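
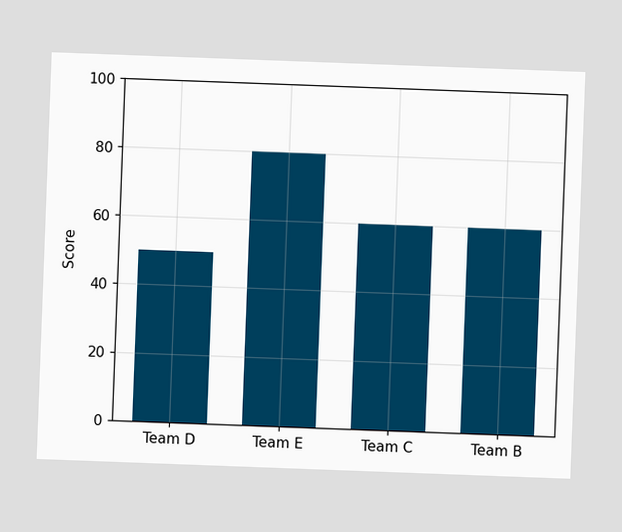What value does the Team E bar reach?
80

The chart is tilted about 2° clockwise. Reading along the chart's y-axis, the Team E bar reaches 80.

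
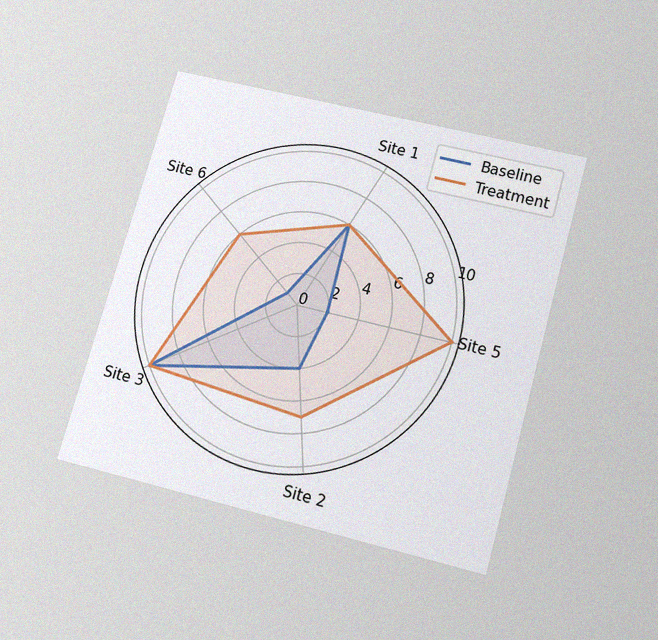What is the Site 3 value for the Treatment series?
The chart is tilted about 16° clockwise and viewed slightly from below, with some photo noise. On the Site 3 axis, Treatment reaches 10.

10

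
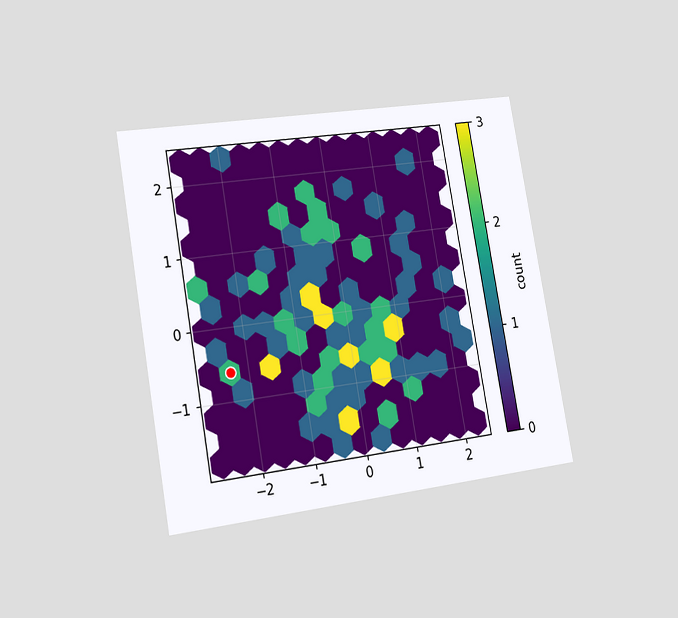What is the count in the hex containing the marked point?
2

The chart is tilted about 10° counter-clockwise and viewed slightly from the left. The marked hex reads 2 on the colorbar.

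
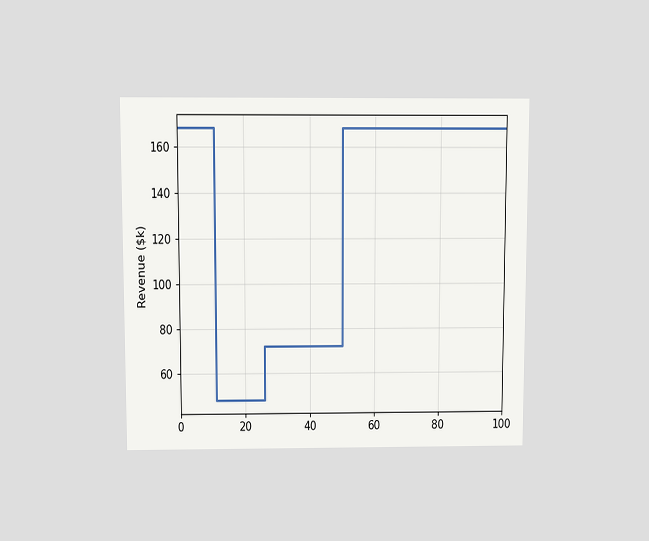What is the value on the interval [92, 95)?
The chart is viewed slightly from above. On [92, 95) the step sits at $168k.

$168k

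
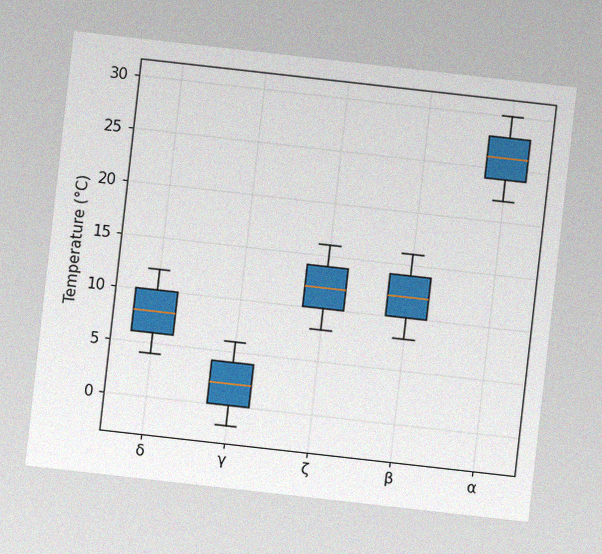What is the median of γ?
2°C

The chart is tilted about 6° clockwise, with some photo noise. The median line in the γ box sits at 2°C.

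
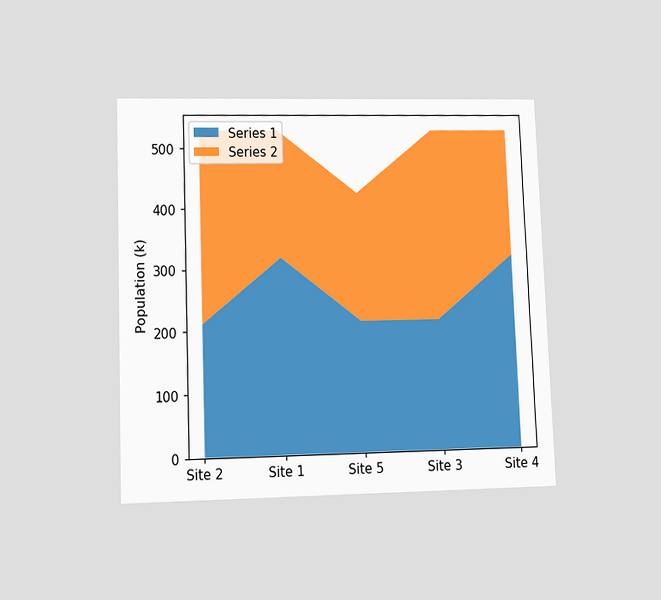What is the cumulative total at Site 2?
530k

The chart is tilted about 2° counter-clockwise and viewed at a slight angle. The stacked total at Site 2 reaches 530k.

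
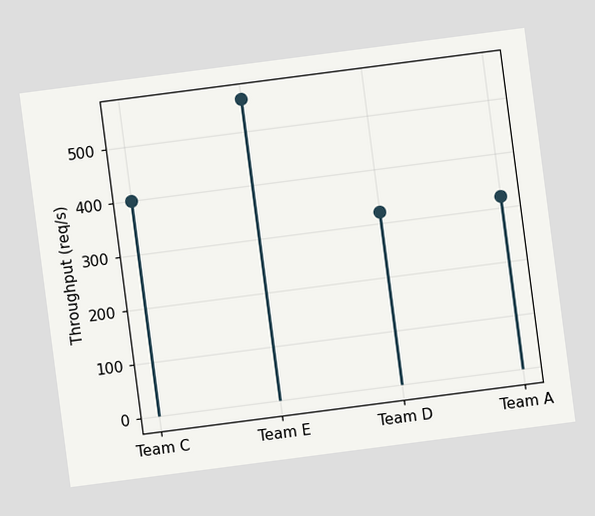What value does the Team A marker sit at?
320req/s

The chart is tilted about 7° counter-clockwise. The Team A marker sits at 320req/s.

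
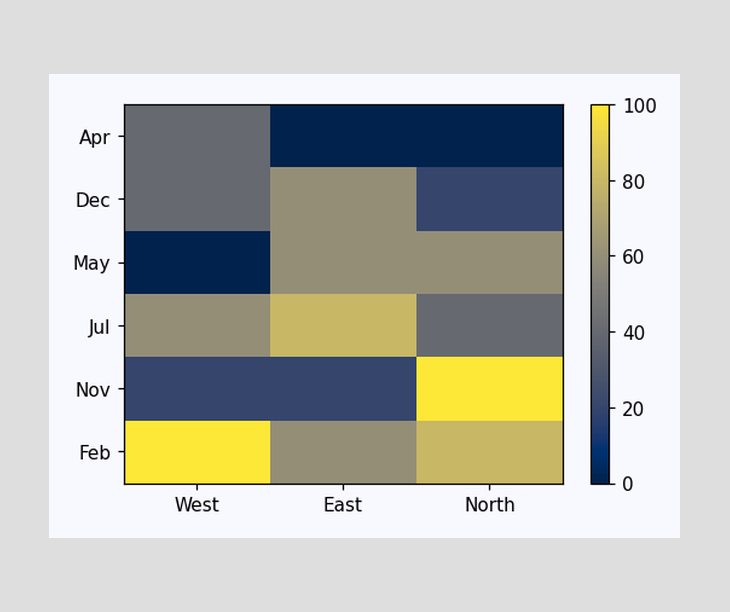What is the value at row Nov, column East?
Matching cell (Nov, East) against the colorbar gives 20.

20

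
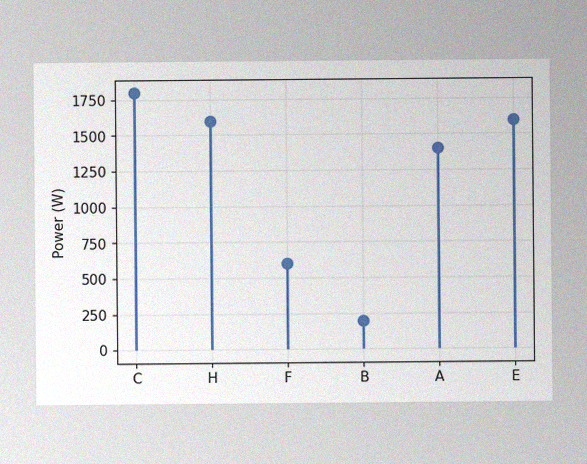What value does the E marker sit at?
The image has some photo noise and uneven lighting. The E marker sits at 1600W.

1600W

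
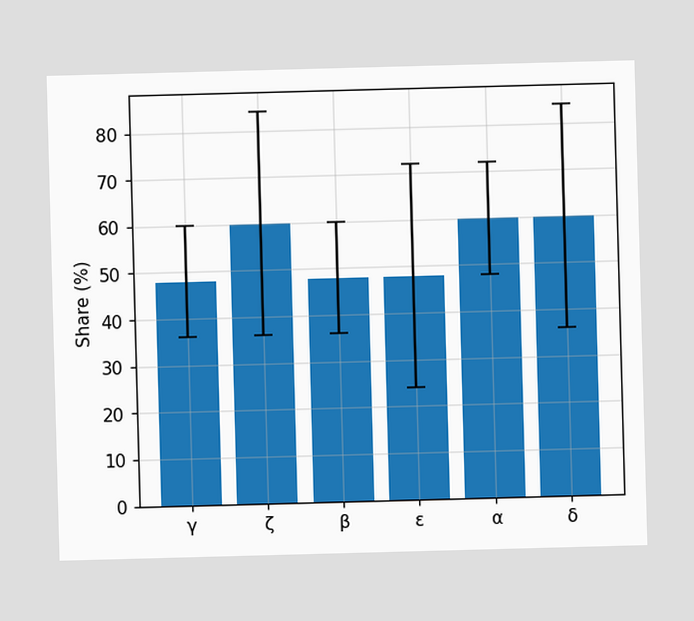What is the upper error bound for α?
72%

The α bar's upper whisker reaches 72%.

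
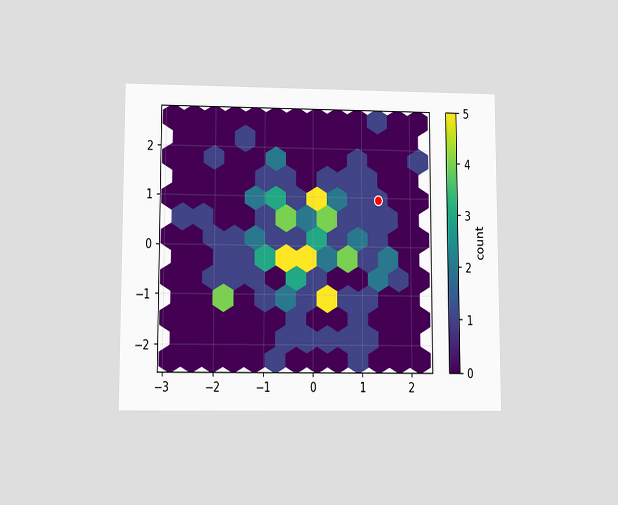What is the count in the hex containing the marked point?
The chart is viewed at a slight angle. The marked hex reads 1 on the colorbar.

1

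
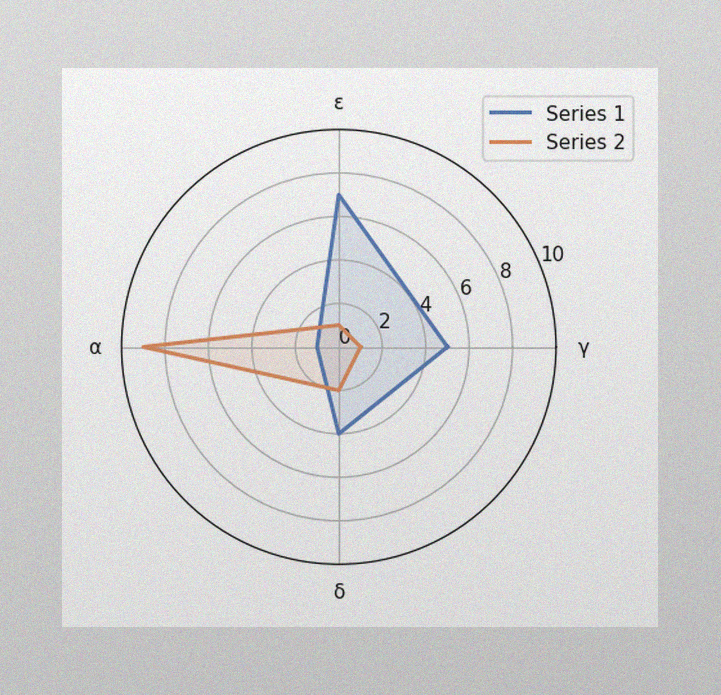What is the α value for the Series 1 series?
The image has some photo noise and uneven lighting. On the α axis, Series 1 reaches 1.

1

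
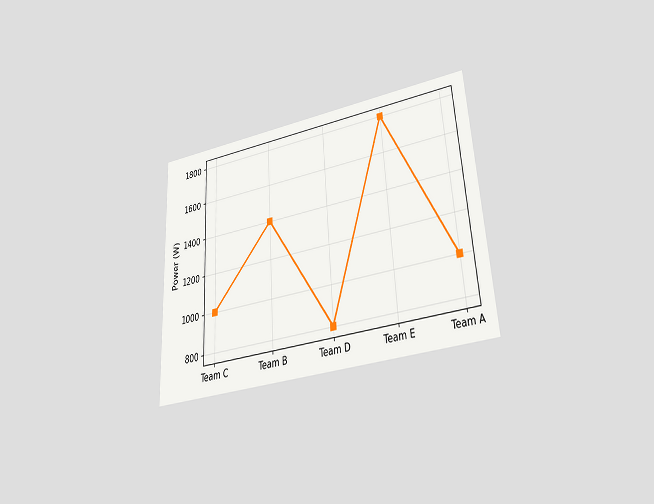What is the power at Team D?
800W

The chart is tilted about 3° counter-clockwise and viewed slightly from below. At Team D, the line is at 800W.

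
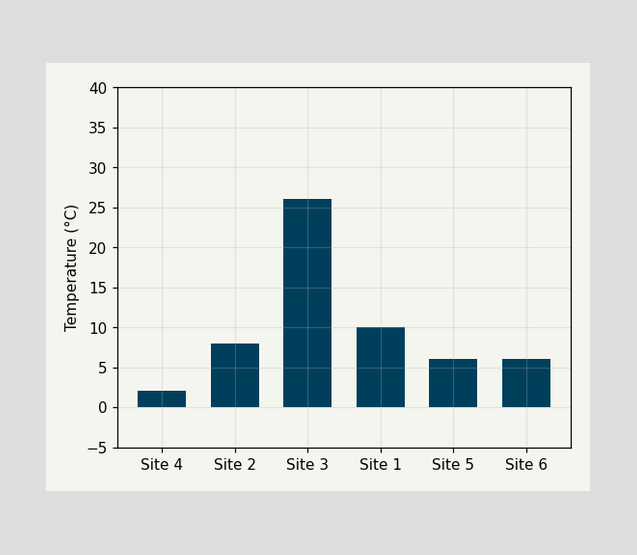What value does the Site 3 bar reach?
Reading along the chart's y-axis, the Site 3 bar reaches 26°C.

26°C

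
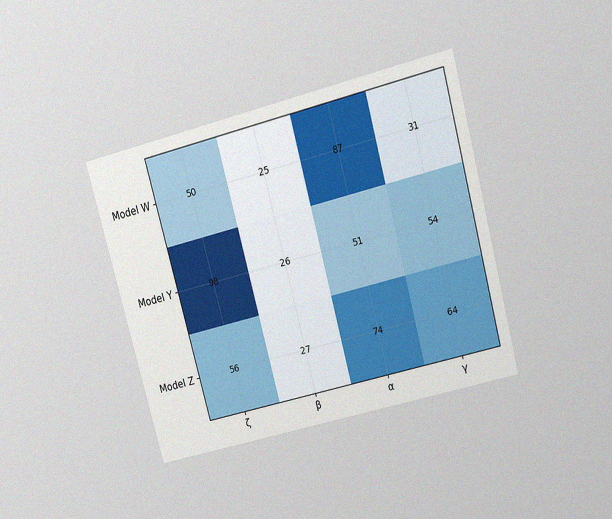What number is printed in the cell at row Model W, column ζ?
50

The chart is tilted about 15° counter-clockwise and viewed slightly from above, with some photo noise. The (Model W, ζ) cell reads 50.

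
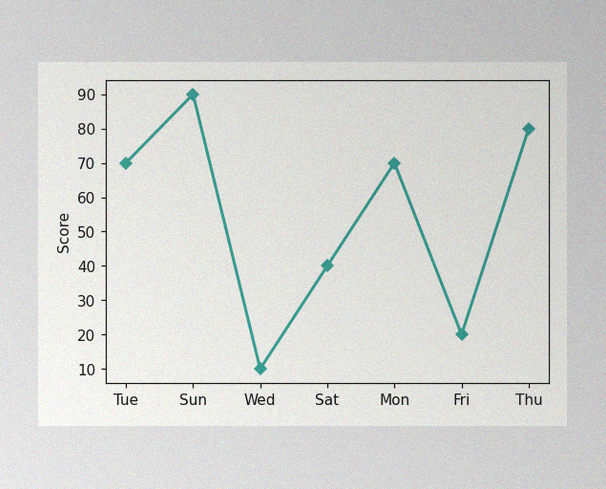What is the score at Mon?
70

The image has some photo noise and uneven lighting. At Mon, the line is at 70.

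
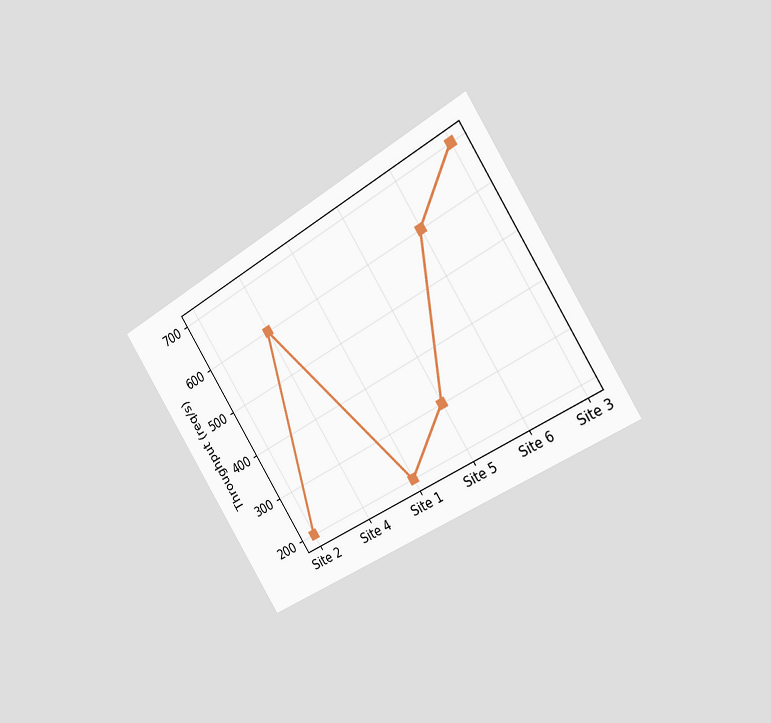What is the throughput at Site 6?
The chart is tilted about 33° counter-clockwise and viewed slightly from the right. At Site 6, the line is at 600req/s.

600req/s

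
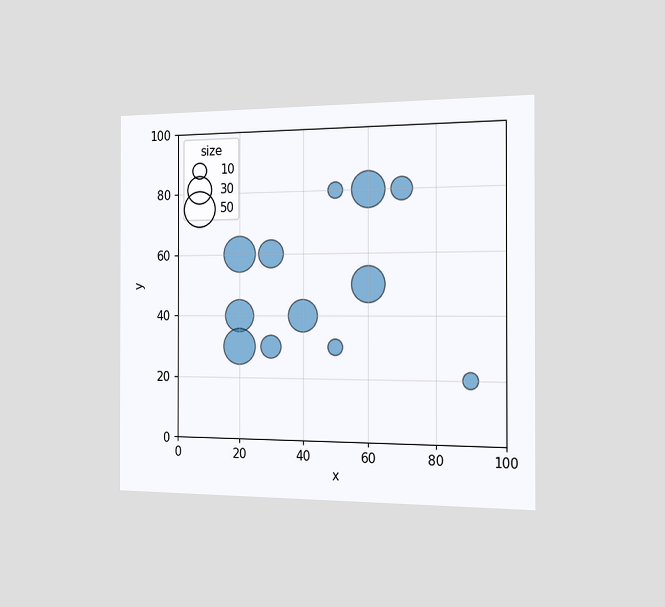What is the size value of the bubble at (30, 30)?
20

The chart is viewed slightly from the right. Matching the bubble at (30, 30) against the size legend gives 20.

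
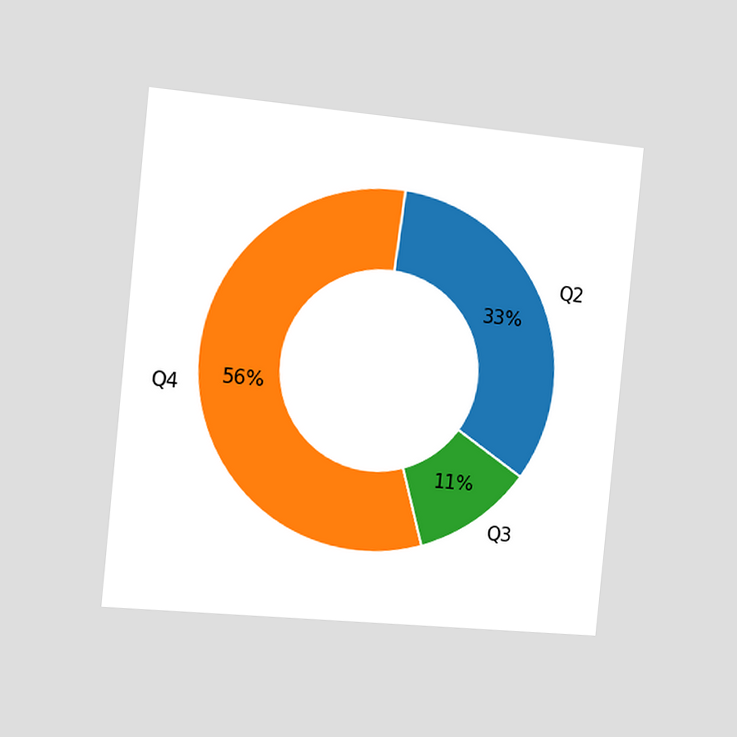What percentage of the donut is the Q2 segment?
The chart is tilted about 6° clockwise and viewed slightly from the left. The Q2 segment takes up 33% of the ring.

33%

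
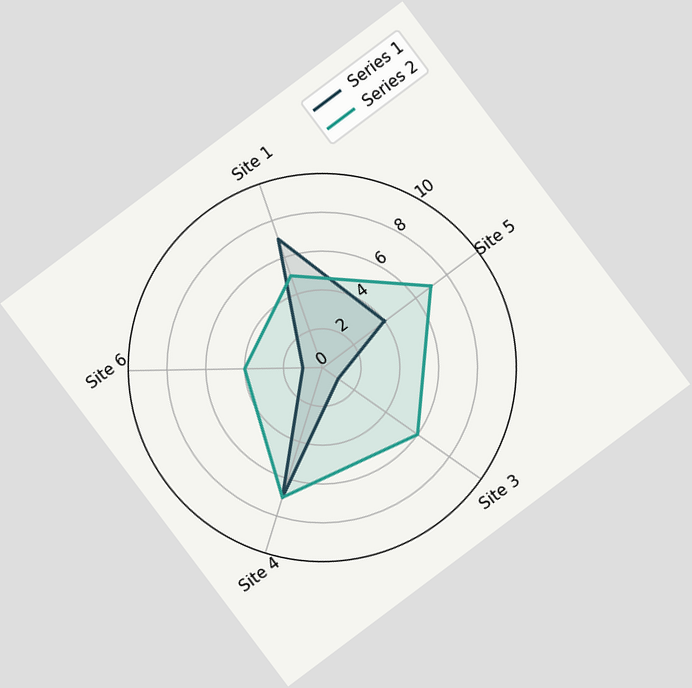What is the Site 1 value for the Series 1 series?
7

The chart is tilted about 37° counter-clockwise. On the Site 1 axis, Series 1 reaches 7.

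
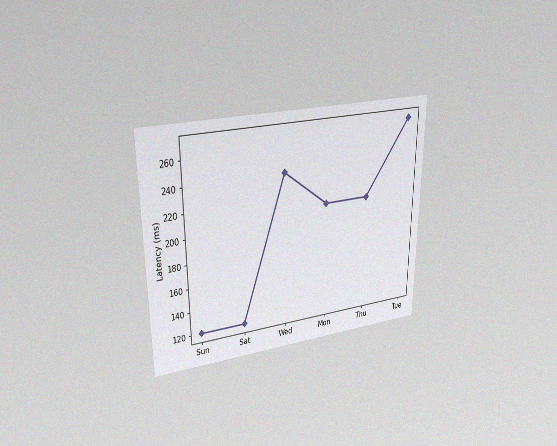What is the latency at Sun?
The chart is viewed at a slight angle, with some photo noise. At Sun, the line is at 120ms.

120ms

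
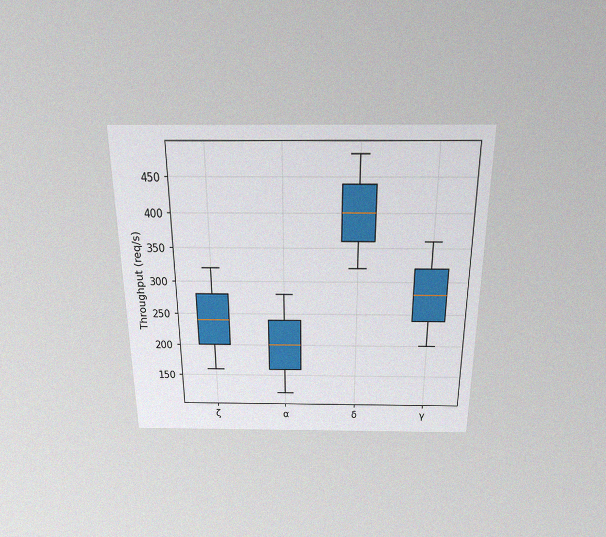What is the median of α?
The chart is viewed slightly from above, with some photo noise. The median line in the α box sits at 200req/s.

200req/s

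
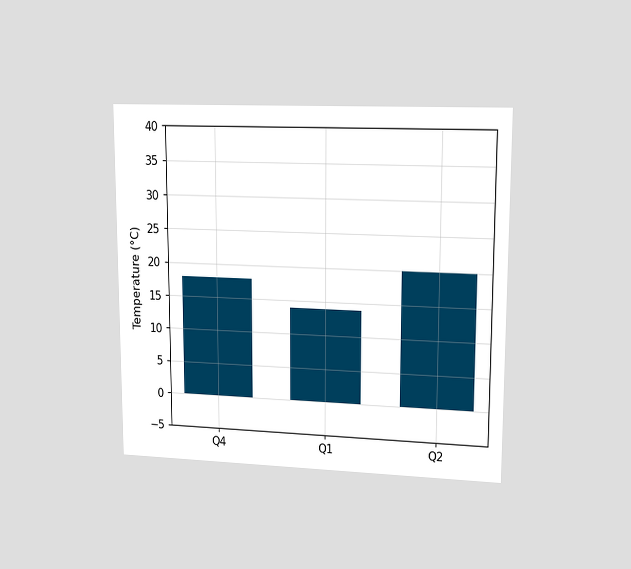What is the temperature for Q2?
20°C

The chart is viewed at a slight angle. Reading along the chart's y-axis, the Q2 bar reaches 20°C.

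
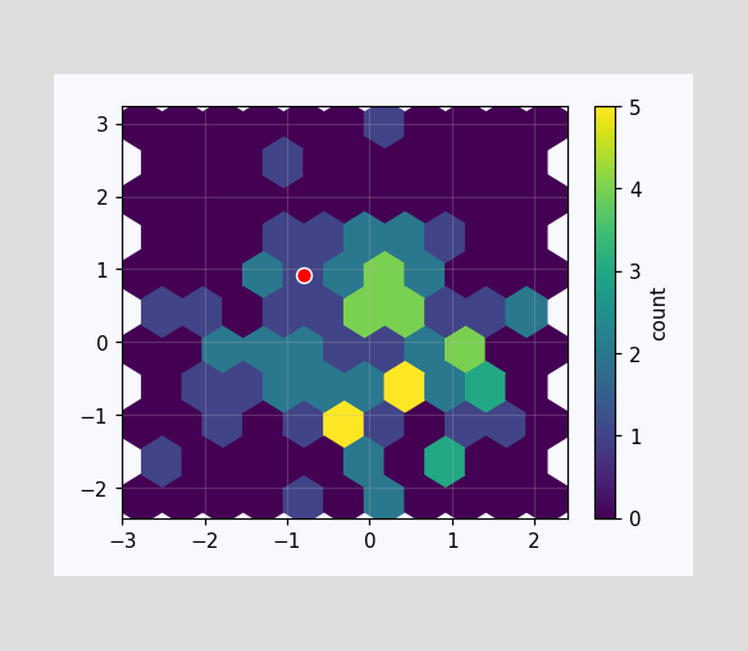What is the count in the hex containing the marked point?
1

The marked hex reads 1 on the colorbar.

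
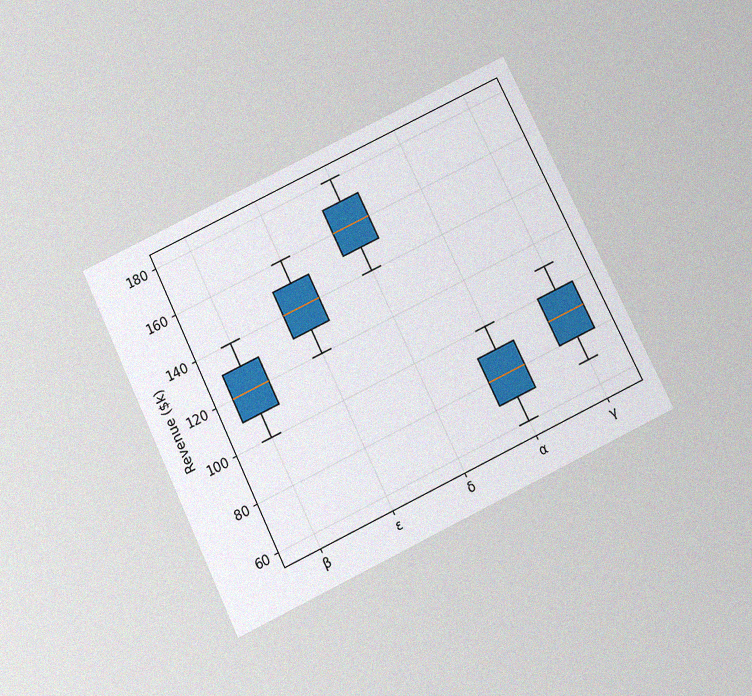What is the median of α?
$80k

The chart is tilted about 26° counter-clockwise and viewed slightly from below, with some photo noise. The median line in the α box sits at $80k.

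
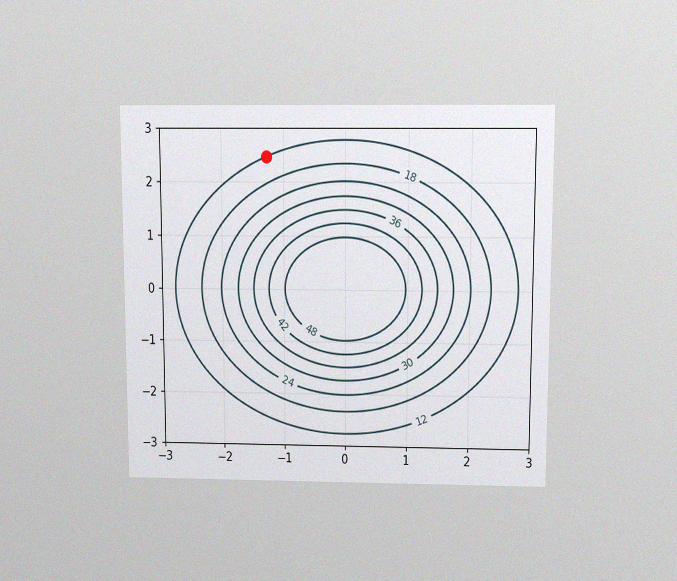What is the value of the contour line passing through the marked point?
12

The chart is viewed slightly from above, with some photo noise. The marked point sits on the contour labelled 12.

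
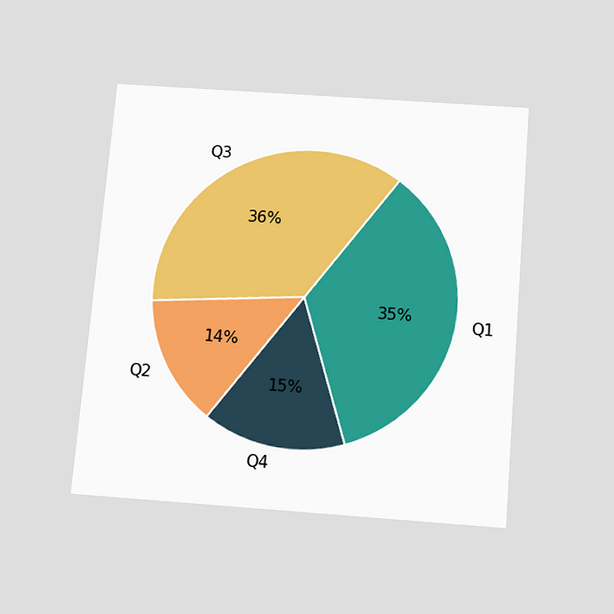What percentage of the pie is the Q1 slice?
The chart is tilted about 5° clockwise and viewed slightly from below. The Q1 slice takes up 35% of the pie.

35%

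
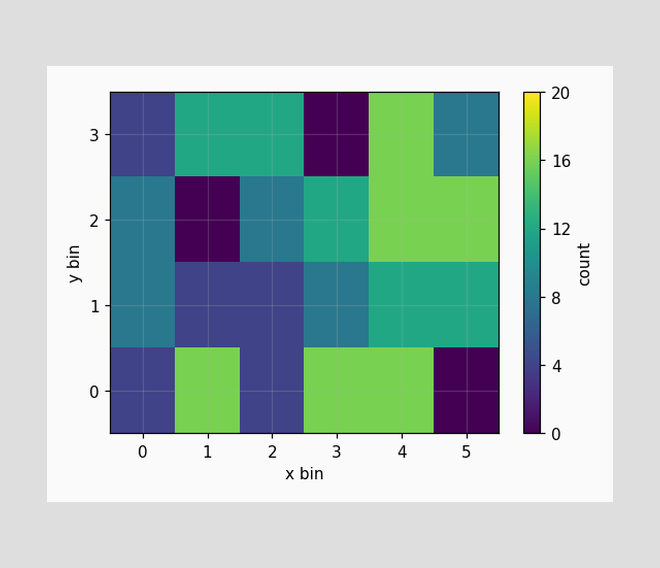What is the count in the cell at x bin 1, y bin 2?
Matching the cell (1, 2) against the colorbar gives 0.

0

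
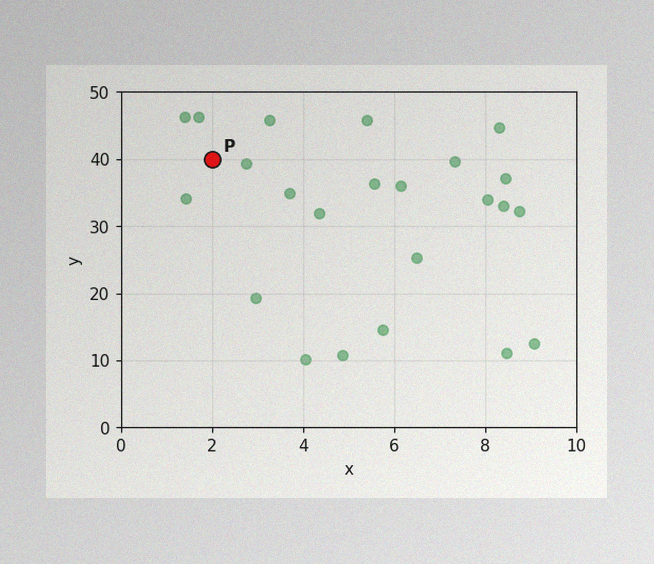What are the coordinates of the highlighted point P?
The image has some photo noise and uneven lighting. Following the gridlines from P to each axis, P sits at (2, 40).

(2, 40)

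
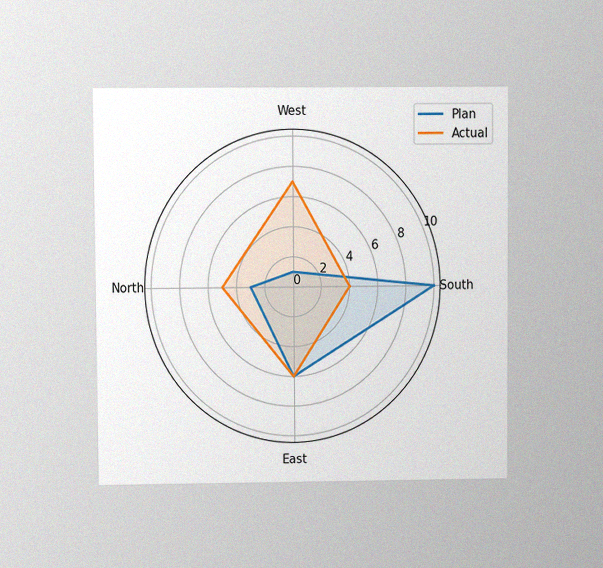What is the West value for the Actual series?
7

The chart is viewed at a slight angle, with some photo noise. On the West axis, Actual reaches 7.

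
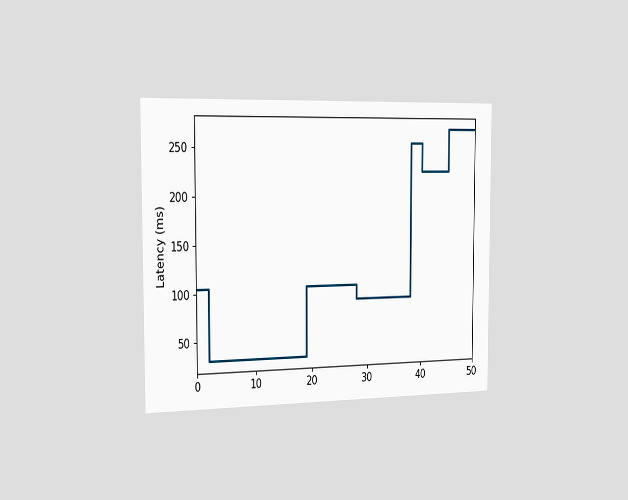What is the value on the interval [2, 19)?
30ms

The chart is viewed slightly from the left. On [2, 19) the step sits at 30ms.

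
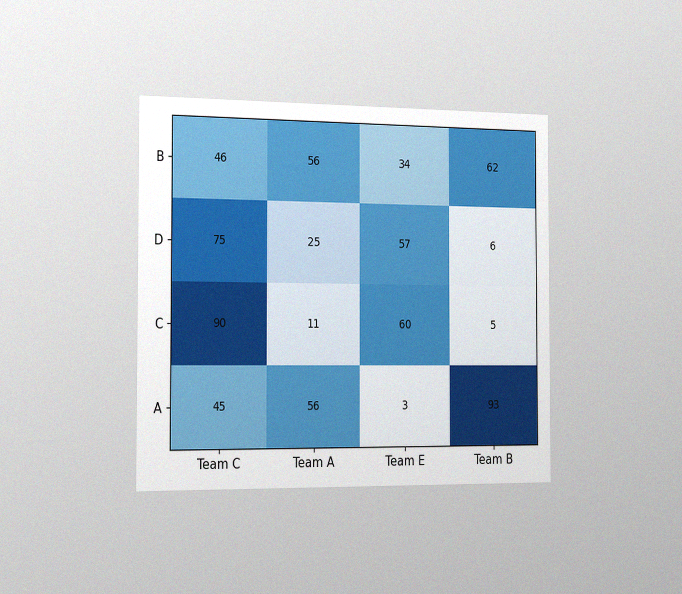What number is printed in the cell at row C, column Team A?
11

The chart is viewed slightly from the left, with some photo noise. The (C, Team A) cell reads 11.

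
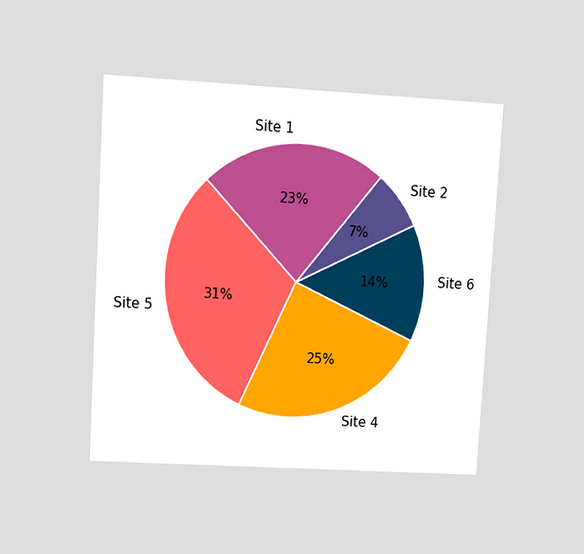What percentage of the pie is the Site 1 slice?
23%

The chart is tilted about 3° clockwise and viewed at a slight angle. The Site 1 slice takes up 23% of the pie.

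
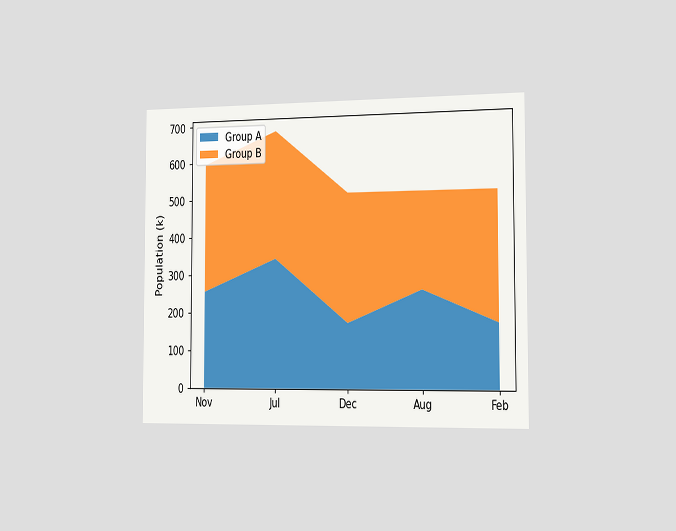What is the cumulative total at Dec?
The chart is viewed slightly from the right. The stacked total at Dec reaches 510k.

510k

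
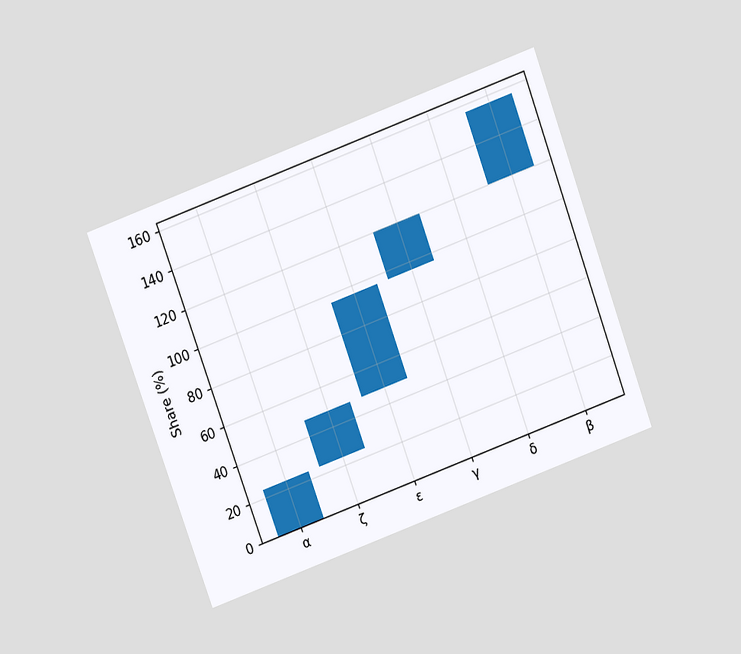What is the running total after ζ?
48%

The chart is tilted about 20° counter-clockwise and viewed slightly from above. After ζ the running total reaches 48%.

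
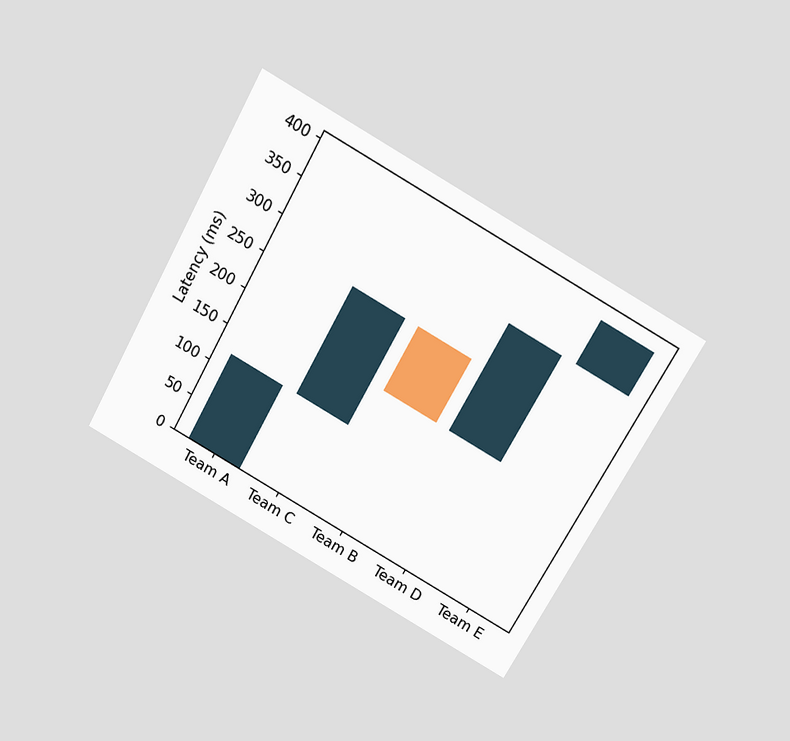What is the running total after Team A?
The chart is tilted about 29° clockwise and viewed slightly from above. After Team A the running total reaches 120ms.

120ms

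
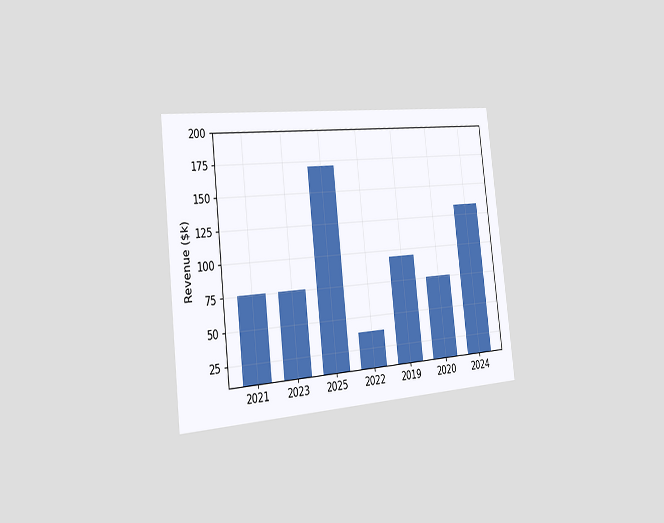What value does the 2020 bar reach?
$76k

The chart is tilted about 6° counter-clockwise and viewed slightly from the left. Reading along the chart's y-axis, the 2020 bar reaches $76k.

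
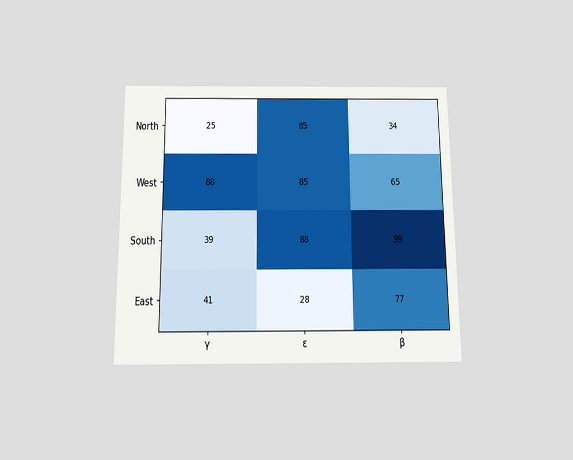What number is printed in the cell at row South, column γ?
39

The chart is viewed slightly from below. The (South, γ) cell reads 39.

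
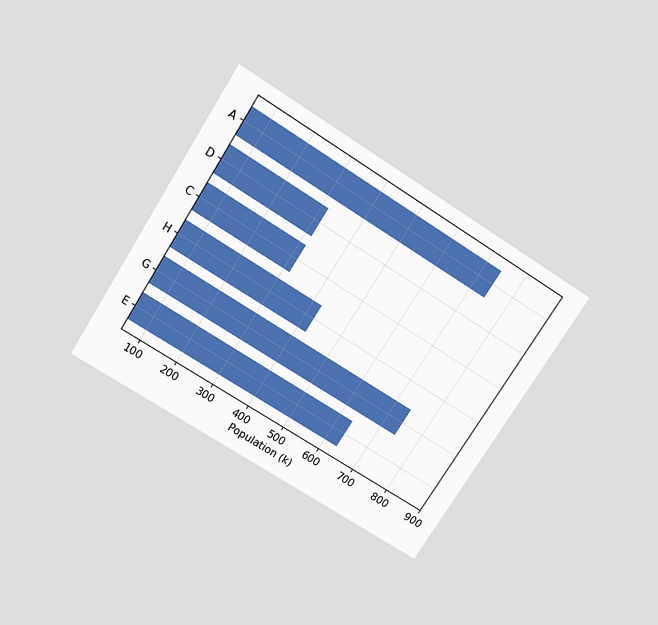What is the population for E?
636k

The chart is tilted about 33° clockwise and viewed slightly from above. Reading along the chart's x-axis, the E bar reaches 636k.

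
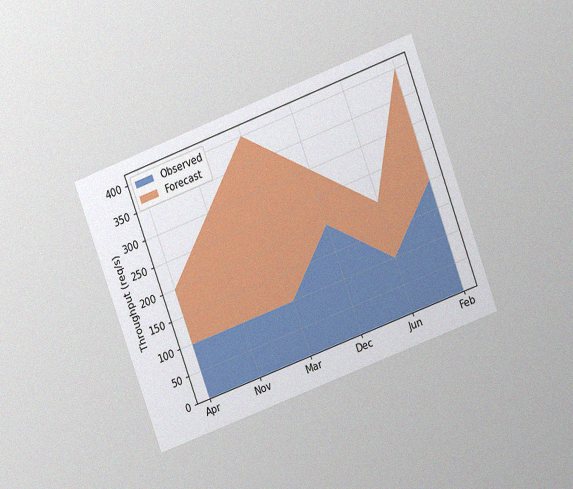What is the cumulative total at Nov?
The chart is tilted about 20° counter-clockwise and viewed at a slight angle, with some photo noise. The stacked total at Nov reaches 300req/s.

300req/s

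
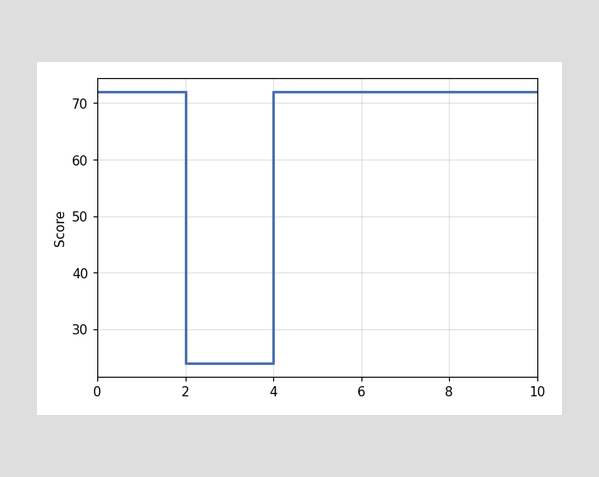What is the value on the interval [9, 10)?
72

On [9, 10) the step sits at 72.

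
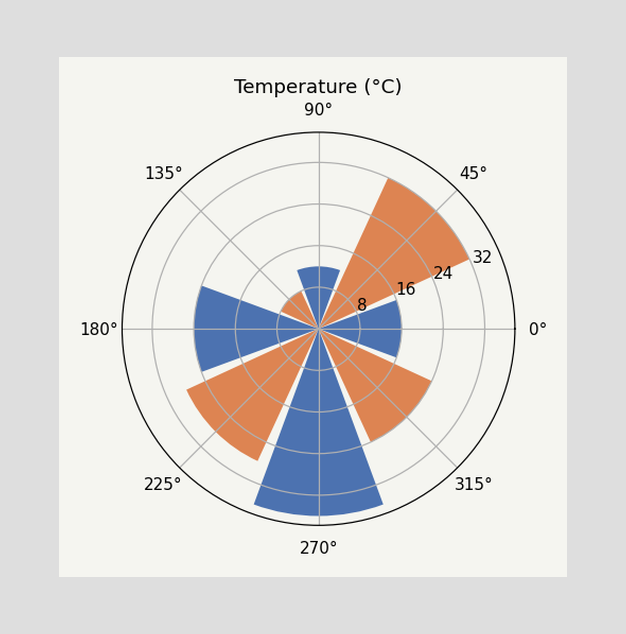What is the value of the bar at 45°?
The bar at 45° reaches 32°C on the radial axis.

32°C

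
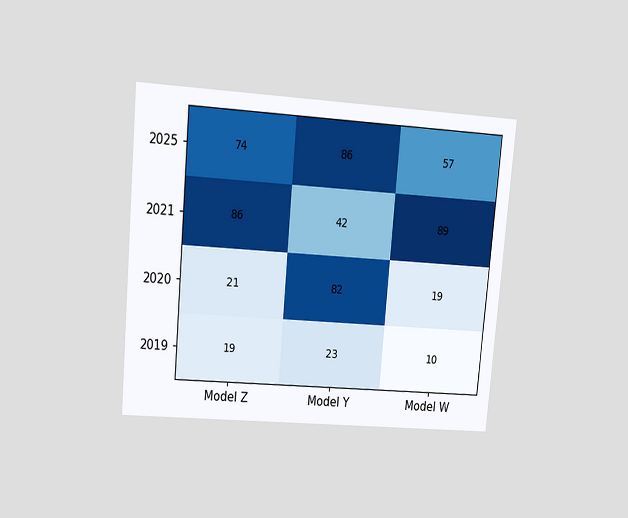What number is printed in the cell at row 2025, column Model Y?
The chart is tilted about 5° clockwise and viewed at a slight angle. The (2025, Model Y) cell reads 86.

86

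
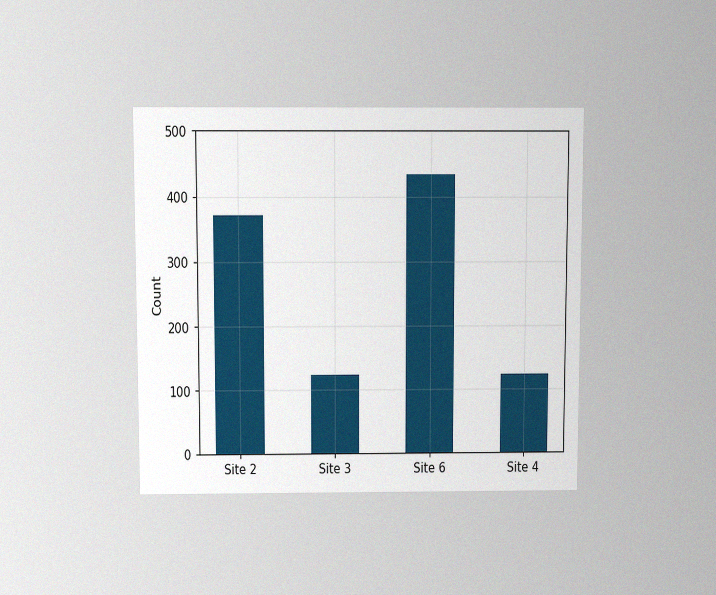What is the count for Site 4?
The chart is viewed slightly from above, with some photo noise. Reading along the chart's y-axis, the Site 4 bar reaches 124.

124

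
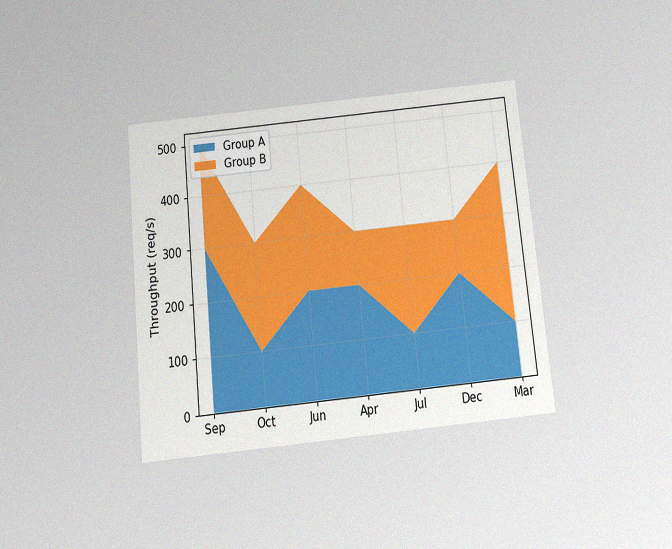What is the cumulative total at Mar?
The chart is tilted about 6° counter-clockwise and viewed slightly from below, with some photo noise. The stacked total at Mar reaches 400req/s.

400req/s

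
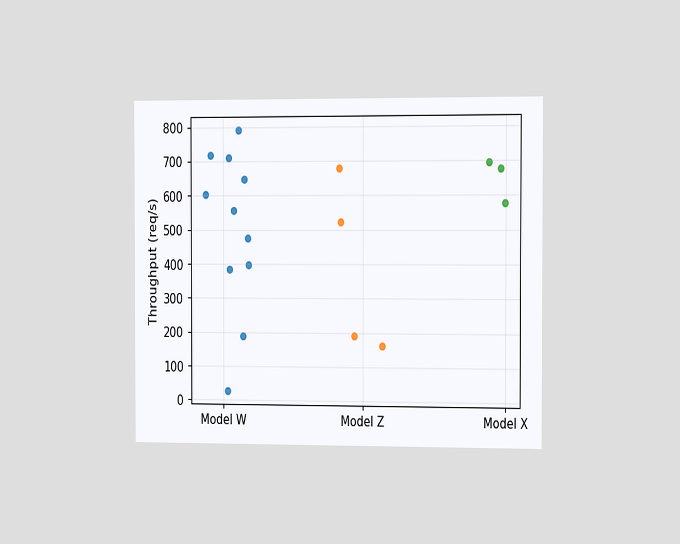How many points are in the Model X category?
The chart is viewed slightly from the right. Counting the markers in the Model X column gives 3.

3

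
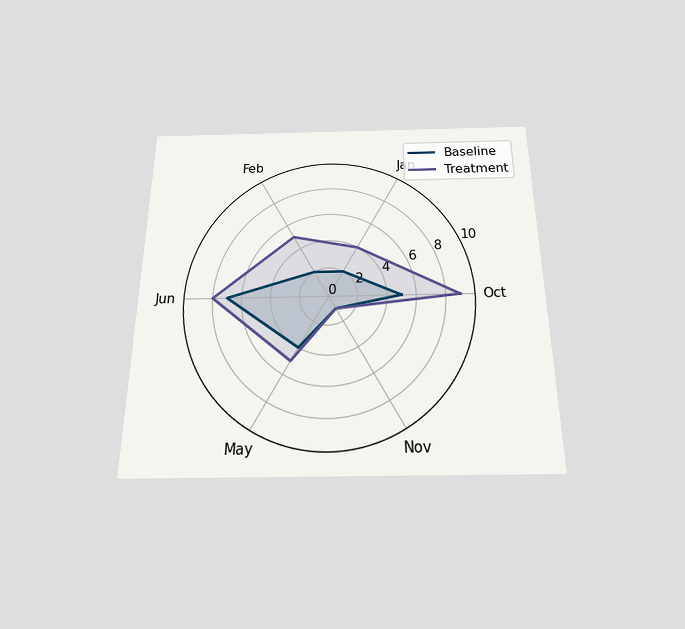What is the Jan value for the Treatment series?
The chart is viewed slightly from below. On the Jan axis, Treatment reaches 4.

4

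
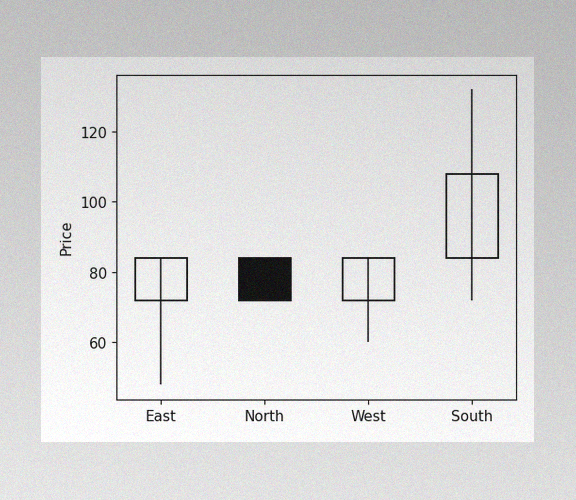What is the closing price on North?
The image has some photo noise and uneven lighting. The North candle closes at 72.

72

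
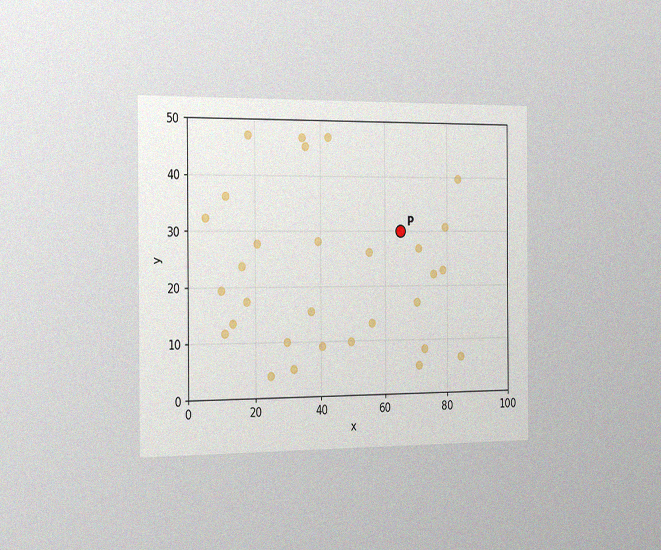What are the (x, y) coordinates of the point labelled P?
The chart is viewed slightly from the left, with some photo noise. Following the gridlines from P to each axis, P sits at (65, 30).

(65, 30)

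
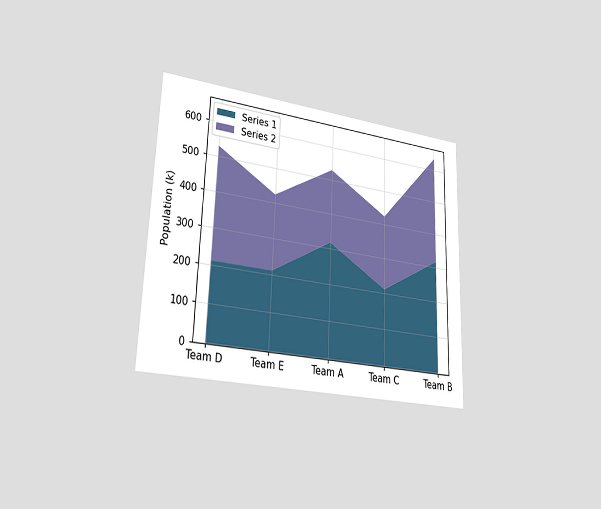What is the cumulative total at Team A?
The chart is viewed slightly from the left. The stacked total at Team A reaches 530k.

530k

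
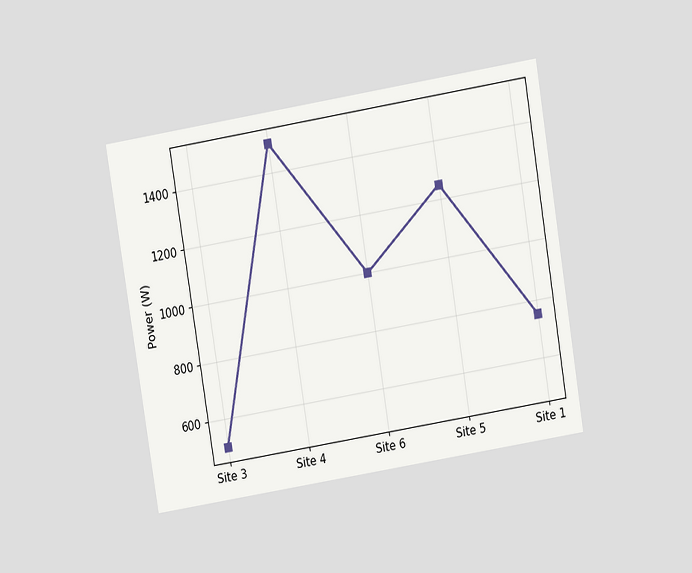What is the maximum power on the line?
The chart is tilted about 9° counter-clockwise and viewed at a slight angle. The highest point is at Site 4, and reading across to the y-axis gives 1500W.

1500W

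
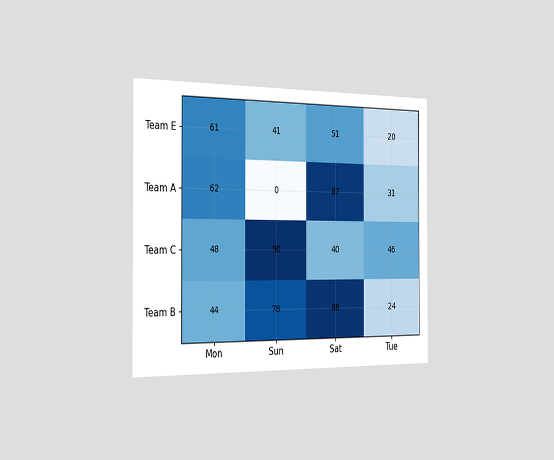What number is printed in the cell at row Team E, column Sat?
51

The chart is viewed slightly from the left. The (Team E, Sat) cell reads 51.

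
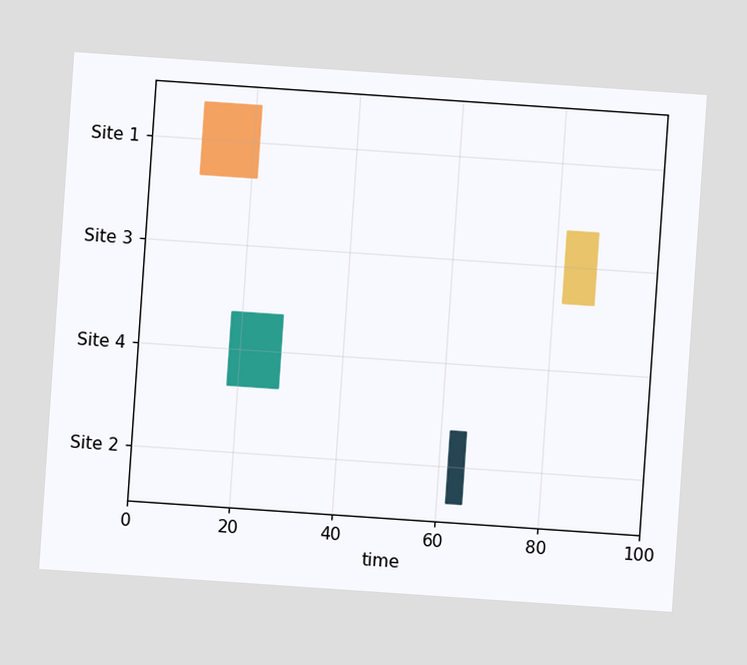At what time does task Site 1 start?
The chart is tilted about 4° clockwise. The Site 1 bar begins at t=10.

10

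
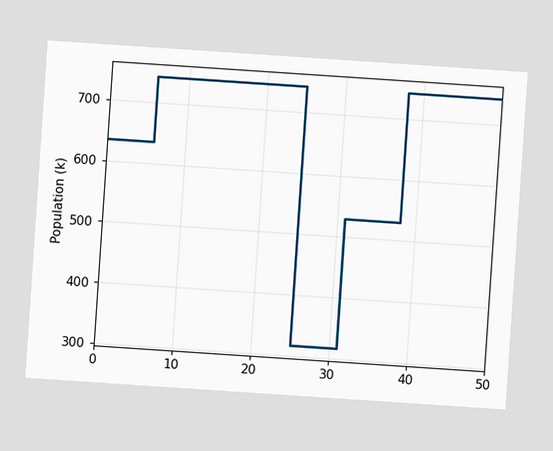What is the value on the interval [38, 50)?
742k

The chart is tilted about 4° clockwise. On [38, 50) the step sits at 742k.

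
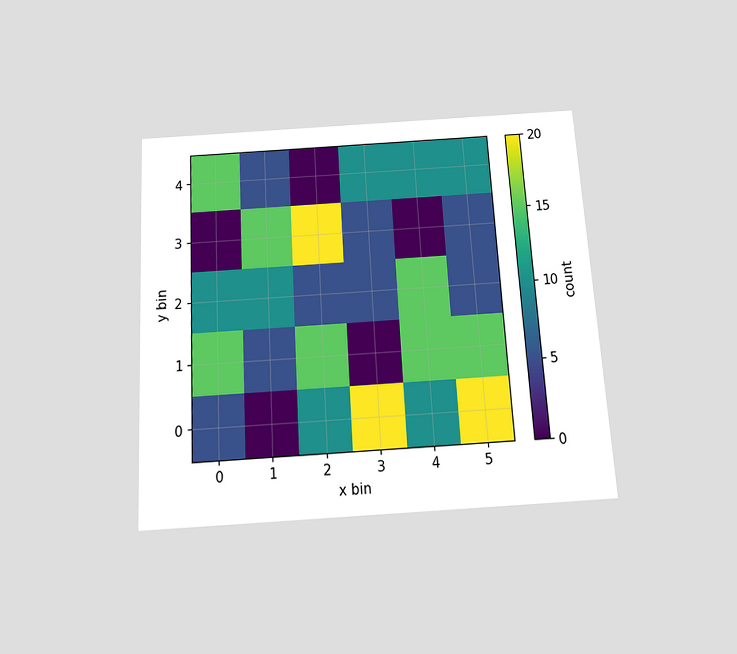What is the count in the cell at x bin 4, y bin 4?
10

The chart is tilted about 3° counter-clockwise and viewed slightly from below. Matching the cell (4, 4) against the colorbar gives 10.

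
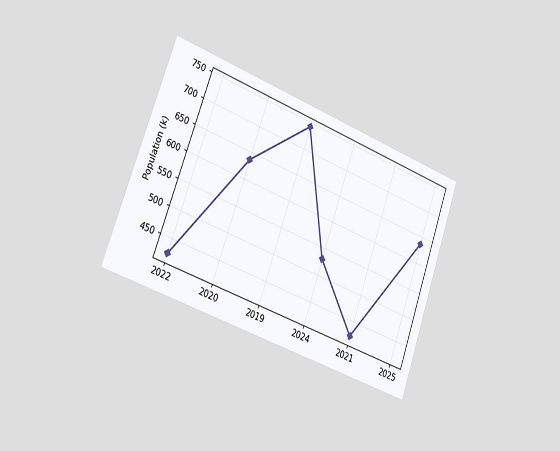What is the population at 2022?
424k

The chart is tilted about 20° clockwise and viewed slightly from the left. At 2022, the line is at 424k.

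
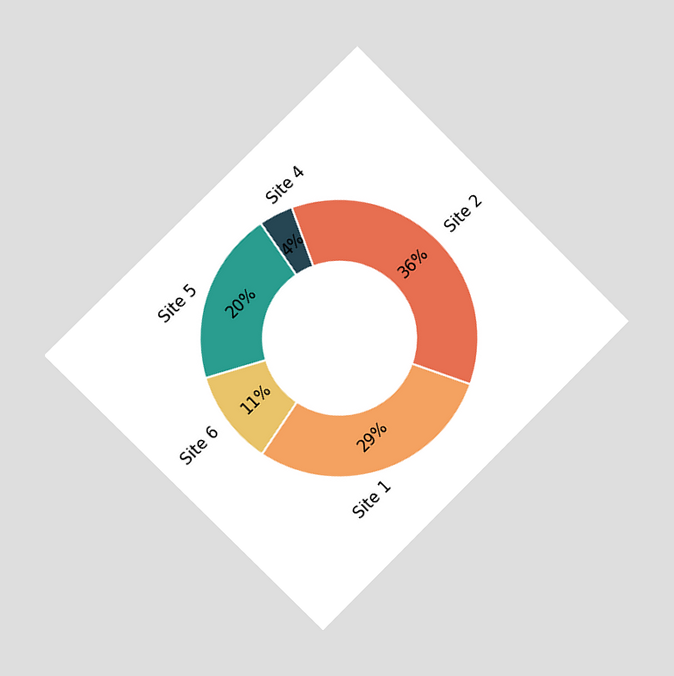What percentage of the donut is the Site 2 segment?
The chart is tilted about 45° counter-clockwise and viewed slightly from the left. The Site 2 segment takes up 36% of the ring.

36%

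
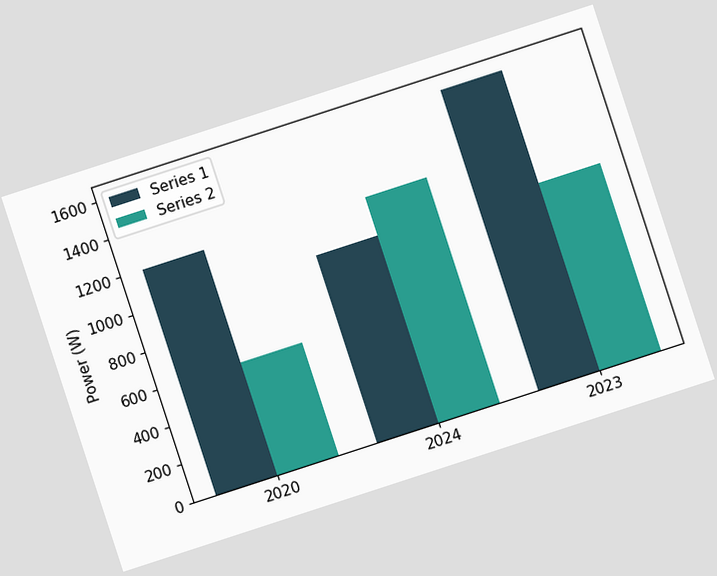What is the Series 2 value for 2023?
1000W

The chart is tilted about 18° counter-clockwise. The Series 2 bar at 2023 reaches 1000W on the y-axis.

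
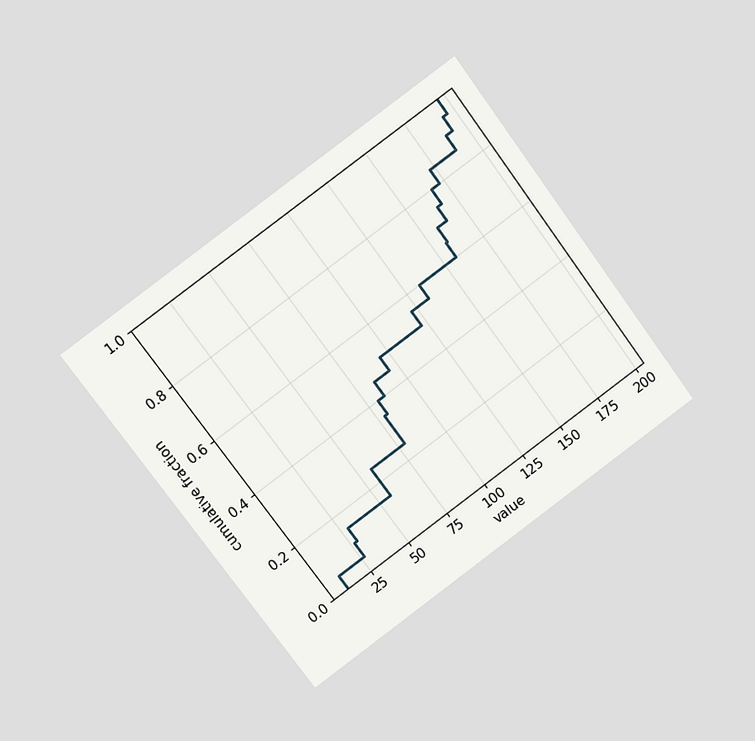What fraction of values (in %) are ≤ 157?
The chart is tilted about 36° counter-clockwise and viewed at a slight angle. At x=157 the ECDF step is at 65%.

65%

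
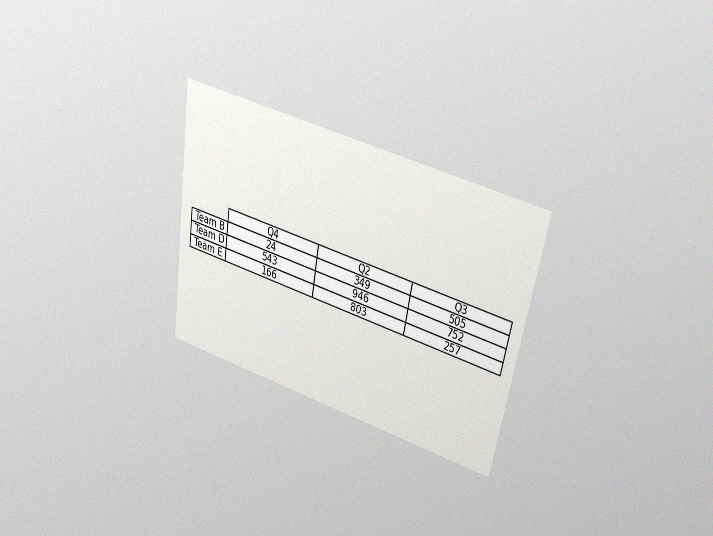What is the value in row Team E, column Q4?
The chart is tilted about 10° clockwise and viewed slightly from above, with some photo noise. The (Team E, Q4) cell reads 166.

166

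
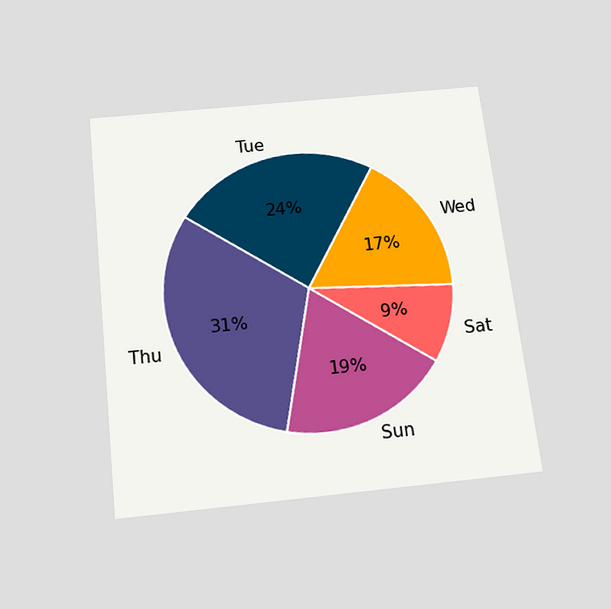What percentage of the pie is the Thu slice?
31%

The chart is tilted about 6° counter-clockwise and viewed slightly from below. The Thu slice takes up 31% of the pie.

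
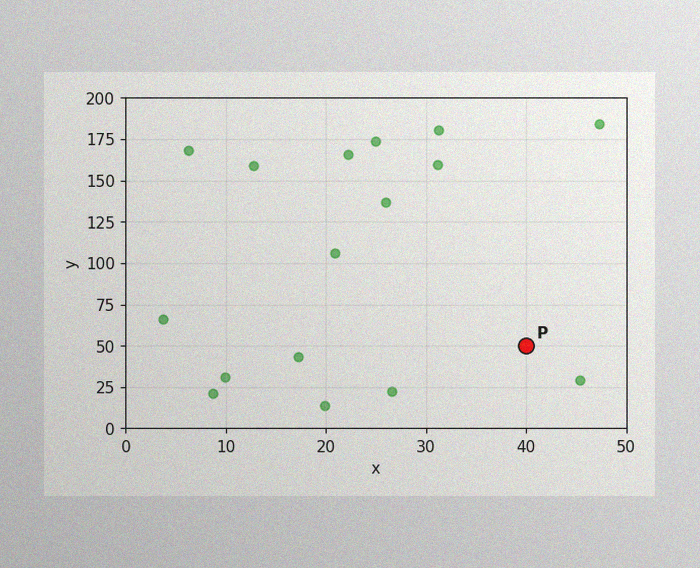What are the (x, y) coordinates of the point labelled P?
(40, 50)

The image has some photo noise and uneven lighting. Following the gridlines from P to each axis, P sits at (40, 50).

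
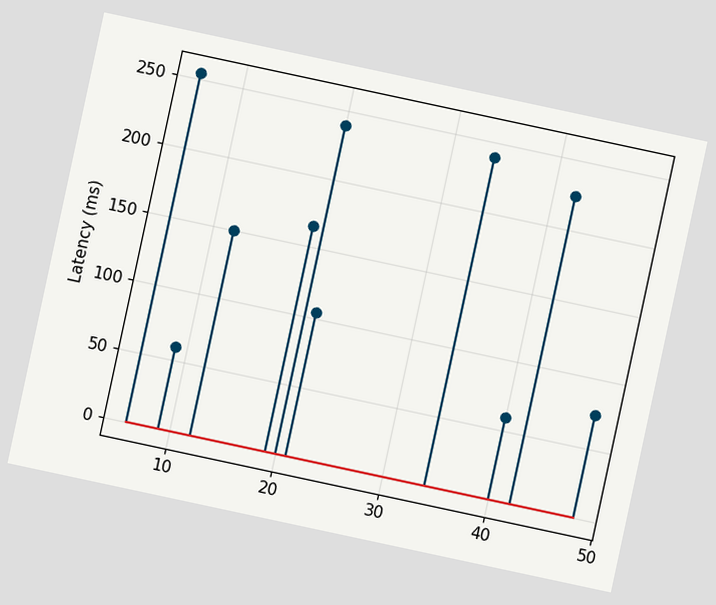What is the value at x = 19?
165ms

The chart is tilted about 12° clockwise. The stem at x=19 reaches 165ms.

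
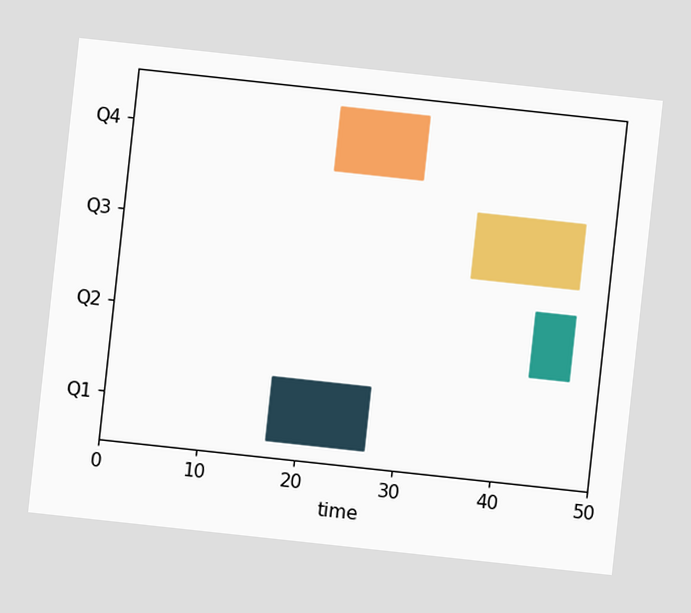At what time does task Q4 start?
21

The chart is tilted about 6° clockwise. The Q4 bar begins at t=21.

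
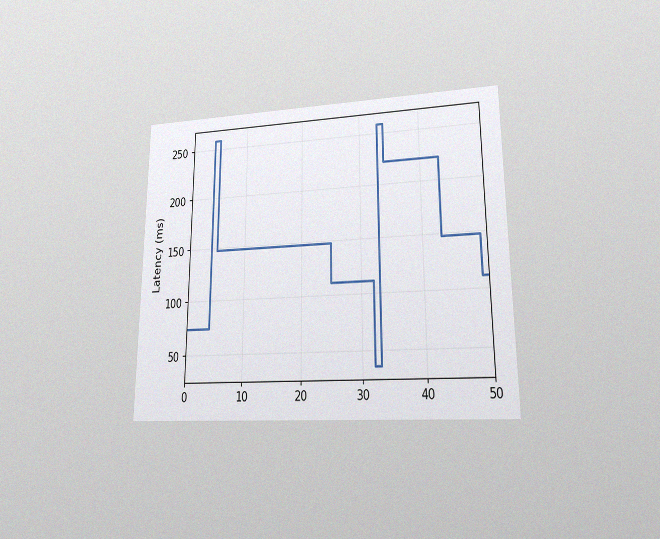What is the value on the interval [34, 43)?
222ms

The chart is viewed at a slight angle, with some photo noise. On [34, 43) the step sits at 222ms.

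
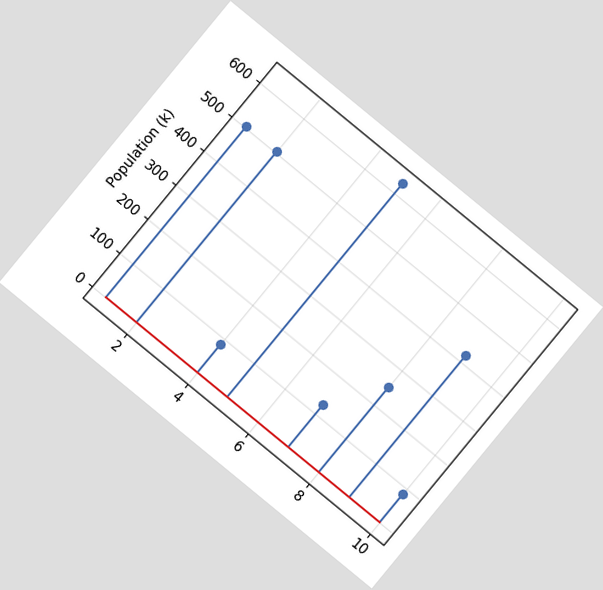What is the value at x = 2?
504k

The chart is tilted about 39° clockwise. The stem at x=2 reaches 504k.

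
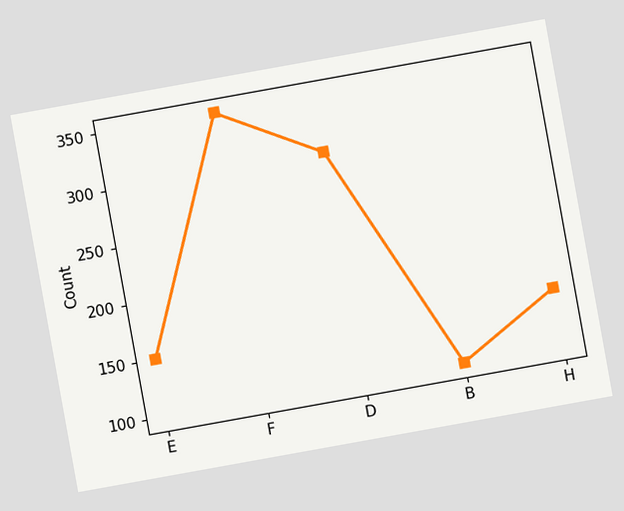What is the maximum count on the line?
The chart is tilted about 10° counter-clockwise. The highest point is at F, and reading across to the y-axis gives 350.

350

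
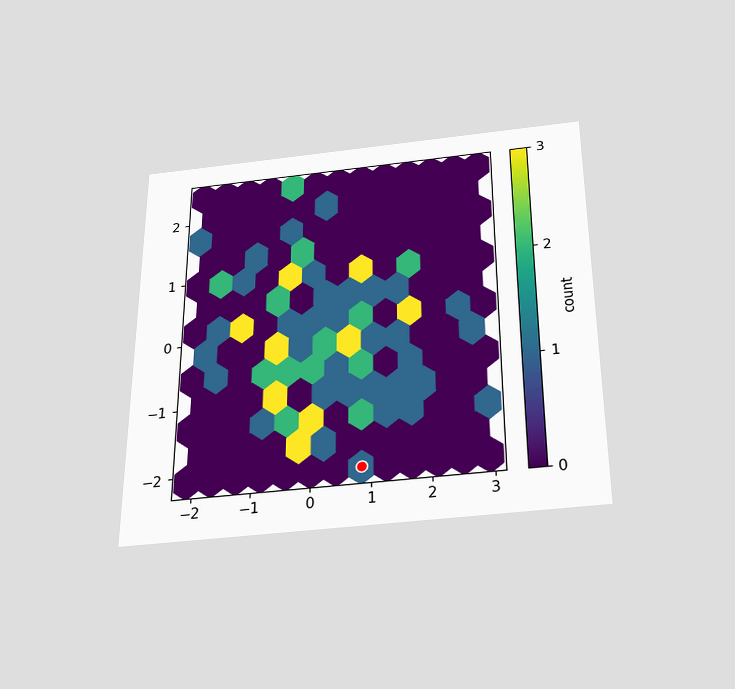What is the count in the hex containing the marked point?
The chart is viewed slightly from below. The marked hex reads 1 on the colorbar.

1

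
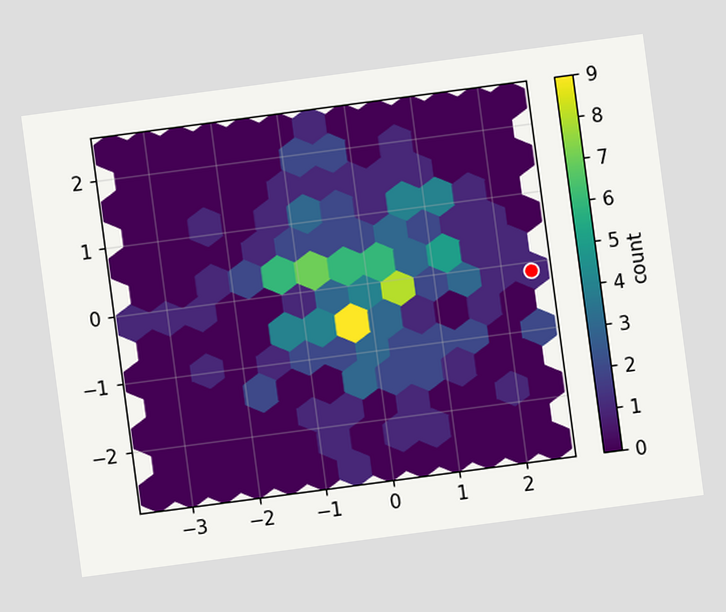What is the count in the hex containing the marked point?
The chart is tilted about 8° counter-clockwise. The marked hex reads 1 on the colorbar.

1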